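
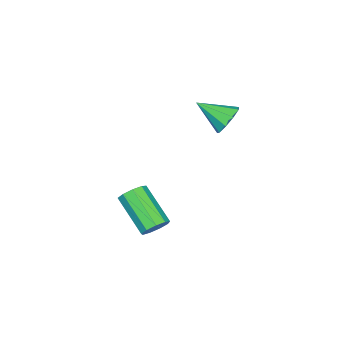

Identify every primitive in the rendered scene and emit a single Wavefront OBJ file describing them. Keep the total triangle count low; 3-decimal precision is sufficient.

v 2.99 0.294 -0.815
v 3.451 0.242 -0.603
v 2.911 -0.906 0.287
v 2.45 -0.854 0.075
v 3.261 0.472 -0.422
v 2.721 -0.676 0.469
v 2.945 0.618 -0.424
v 2.405 -0.53 0.466
v 2.65 0.613 -0.61
v 2.109 -0.535 0.281
v 2.514 0.459 -0.892
v 1.973 -0.689 -0.001
v 2.601 0.227 -1.138
v 2.06 -0.921 -0.247
v 2.87 0.027 -1.233
v 2.33 -1.121 -0.342
v 3.195 -0.049 -1.132
v 2.655 -1.197 -0.242
v 3.425 0.036 -0.884
v 2.885 -1.112 0.007
v 0.844 1.652 3.339
v 1.158 1.439 2.874
v 1.056 0.648 3.941
v 1.406 1.645 3.129
v 1.391 1.853 3.482
v 1.12 1.968 3.768
v 0.72 1.935 3.853
v 0.378 1.769 3.698
v 0.254 1.549 3.374
v 0.406 1.377 3.034
v 0.764 1.333 2.837
f 2 1 5
f 2 5 3
f 3 5 6
f 3 6 4
f 5 1 7
f 5 7 6
f 6 7 8
f 6 8 4
f 7 1 9
f 7 9 8
f 8 9 10
f 8 10 4
f 9 1 11
f 9 11 10
f 10 11 12
f 10 12 4
f 11 1 13
f 11 13 12
f 12 13 14
f 12 14 4
f 13 1 15
f 13 15 14
f 14 15 16
f 14 16 4
f 15 1 17
f 15 17 16
f 16 17 18
f 16 18 4
f 17 1 19
f 17 19 18
f 18 19 20
f 18 20 4
f 19 1 2
f 19 2 20
f 20 2 3
f 20 3 4
f 22 21 24
f 22 24 23
f 24 21 25
f 24 25 23
f 25 21 26
f 25 26 23
f 26 21 27
f 26 27 23
f 27 21 28
f 27 28 23
f 28 21 29
f 28 29 23
f 29 21 30
f 29 30 23
f 30 21 31
f 30 31 23
f 31 21 22
f 31 22 23



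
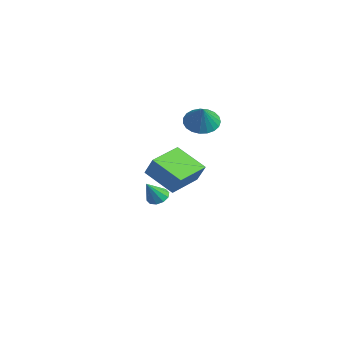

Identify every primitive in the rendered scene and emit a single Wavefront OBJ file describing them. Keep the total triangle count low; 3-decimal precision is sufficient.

v -0.344 3.469 2.967
v 0.496 3.898 2.441
v 0.624 3.151 4.253
v 0.328 4.255 2.656
v 0.044 4.476 2.925
v -0.307 4.523 3.201
v -0.664 4.388 3.436
v -0.966 4.094 3.591
v -1.161 3.692 3.638
v -1.214 3.251 3.569
v -1.117 2.848 3.396
v -0.886 2.553 3.149
v -0.561 2.416 2.87
v -0.199 2.461 2.609
v 0.138 2.68 2.409
v 0.392 3.036 2.306
v 0.519 3.467 2.317
v 4.178 -0.035 -0.375
v 2.657 -1.087 0.722
v 3.122 1.822 -0.057
v 1.602 0.77 1.04
v 4.898 0.17 0.82
v 3.378 -0.882 1.917
v 3.843 2.027 1.138
v 2.322 0.975 2.235
v -3.868 2.111 -4.238
v -3.265 2.543 -4.132
v -3.472 1.229 -2.902
v -3.62 2.733 -3.902
v -4.069 2.685 -3.8
v -4.442 2.418 -3.866
v -4.596 2.033 -4.074
v -4.472 1.678 -4.345
v -4.117 1.489 -4.575
v -3.668 1.537 -4.677
v -3.295 1.804 -4.611
v -3.141 2.188 -4.403
f 2 1 4
f 2 4 3
f 4 1 5
f 4 5 3
f 5 1 6
f 5 6 3
f 6 1 7
f 6 7 3
f 7 1 8
f 7 8 3
f 8 1 9
f 8 9 3
f 9 1 10
f 9 10 3
f 10 1 11
f 10 11 3
f 11 1 12
f 11 12 3
f 12 1 13
f 12 13 3
f 13 1 14
f 13 14 3
f 14 1 15
f 14 15 3
f 15 1 16
f 15 16 3
f 16 1 17
f 16 17 3
f 17 1 2
f 17 2 3
f 19 21 18
f 22 19 18
f 18 21 20
f 20 22 18
f 19 25 21
f 23 19 22
f 23 25 19
f 21 25 20
f 24 22 20
f 20 25 24
f 24 23 22
f 25 23 24
f 27 26 29
f 27 29 28
f 29 26 30
f 29 30 28
f 30 26 31
f 30 31 28
f 31 26 32
f 31 32 28
f 32 26 33
f 32 33 28
f 33 26 34
f 33 34 28
f 34 26 35
f 34 35 28
f 35 26 36
f 35 36 28
f 36 26 37
f 36 37 28
f 37 26 27
f 37 27 28



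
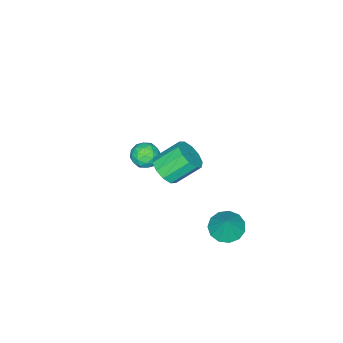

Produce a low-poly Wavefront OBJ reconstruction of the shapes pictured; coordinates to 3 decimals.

v -1.544 2.928 -2.229
v -0.675 2.555 -2.484
v -0.976 3.312 -0.851
v -0.666 3.086 -2.635
v -0.937 3.567 -2.658
v -1.4 3.845 -2.544
v -1.909 3.832 -2.33
v -2.302 3.533 -2.085
v -2.455 3.041 -1.885
v -2.319 2.514 -1.795
v -1.937 2.118 -1.842
v -1.43 1.979 -2.013
v -0.96 2.142 -2.252
v -3.405 -3.313 -2.608
v -2.708 -3.711 -2.265
v -4.252 -4.249 -1.975
v -3.555 -4.647 -1.632
v -3.781 -3.851 -1.357
v -3.257 -3.272 -1.748
v -3.703 -4.688 -2.492
v -3.179 -4.109 -2.883
v -2.892 -4.561 -2.194
v -2.94 -4.044 -1.493
v -4.02 -3.916 -2.747
v -4.068 -3.399 -2.046
v -2.982 -3.43 -2.492
v -3.978 -4.53 -1.748
v -4.11 -4.062 -1.586
v -3.701 -4.296 -1.385
v -3.305 -3.172 -2.188
v -2.895 -3.406 -1.987
v -3.526 -3.488 -1.453
v -4.065 -4.554 -2.253
v -3.655 -4.788 -2.052
v -3.259 -3.664 -2.855
v -2.85 -3.898 -2.654
v -3.434 -4.472 -2.787
v -2.681 -4.164 -2.249
v -3.179 -4.714 -1.877
v -3.266 -4.738 -2.382
v -2.958 -4.398 -2.612
v -2.709 -3.86 -1.837
v -3.207 -4.41 -1.465
v -3.34 -3.941 -1.303
v -3.032 -3.601 -1.533
v -2.817 -4.359 -1.794
v -3.753 -3.55 -2.775
v -4.251 -4.1 -2.403
v -3.928 -4.359 -2.707
v -3.62 -4.019 -2.937
v -3.781 -3.246 -2.363
v -4.279 -3.796 -1.991
v -4.002 -3.562 -1.628
v -3.694 -3.222 -1.858
v -4.143 -3.601 -2.446
v 0.162 0.248 2.421
v 0.659 1.014 2.244
v -0.304 1.897 3.363
v -0.802 1.132 3.539
v 0.218 1 1.876
v -0.745 1.883 2.994
v -0.245 0.699 1.716
v -1.208 1.582 2.834
v -0.552 0.225 1.825
v -1.515 1.108 2.943
v -0.587 -0.239 2.162
v -1.55 0.644 3.28
v -0.336 -0.517 2.597
v -1.299 0.366 3.716
v 0.105 -0.503 2.966
v -0.858 0.38 4.084
v 0.568 -0.202 3.126
v -0.395 0.681 4.244
v 0.875 0.272 3.017
v -0.088 1.155 4.135
v 0.91 0.736 2.68
v -0.053 1.619 3.798
f 2 1 4
f 2 4 3
f 4 1 5
f 4 5 3
f 5 1 6
f 5 6 3
f 6 1 7
f 6 7 3
f 7 1 8
f 7 8 3
f 8 1 9
f 8 9 3
f 9 1 10
f 9 10 3
f 10 1 11
f 10 11 3
f 11 1 12
f 11 12 3
f 12 1 13
f 12 13 3
f 13 1 2
f 13 2 3
f 14 51 30
f 51 25 54
f 30 54 19
f 51 54 30
f 14 30 26
f 30 19 31
f 26 31 15
f 30 31 26
f 14 26 35
f 26 15 36
f 35 36 21
f 26 36 35
f 14 35 47
f 35 21 50
f 47 50 24
f 35 50 47
f 14 47 51
f 47 24 55
f 51 55 25
f 47 55 51
f 15 31 42
f 31 19 45
f 42 45 23
f 31 45 42
f 19 54 32
f 54 25 53
f 32 53 18
f 54 53 32
f 25 55 52
f 55 24 48
f 52 48 16
f 55 48 52
f 24 50 49
f 50 21 37
f 49 37 20
f 50 37 49
f 21 36 41
f 36 15 38
f 41 38 22
f 36 38 41
f 17 43 29
f 43 23 44
f 29 44 18
f 43 44 29
f 17 29 27
f 29 18 28
f 27 28 16
f 29 28 27
f 17 27 34
f 27 16 33
f 34 33 20
f 27 33 34
f 17 34 39
f 34 20 40
f 39 40 22
f 34 40 39
f 17 39 43
f 39 22 46
f 43 46 23
f 39 46 43
f 18 44 32
f 44 23 45
f 32 45 19
f 44 45 32
f 16 28 52
f 28 18 53
f 52 53 25
f 28 53 52
f 20 33 49
f 33 16 48
f 49 48 24
f 33 48 49
f 22 40 41
f 40 20 37
f 41 37 21
f 40 37 41
f 23 46 42
f 46 22 38
f 42 38 15
f 46 38 42
f 57 56 60
f 57 60 58
f 58 60 61
f 58 61 59
f 60 56 62
f 60 62 61
f 61 62 63
f 61 63 59
f 62 56 64
f 62 64 63
f 63 64 65
f 63 65 59
f 64 56 66
f 64 66 65
f 65 66 67
f 65 67 59
f 66 56 68
f 66 68 67
f 67 68 69
f 67 69 59
f 68 56 70
f 68 70 69
f 69 70 71
f 69 71 59
f 70 56 72
f 70 72 71
f 71 72 73
f 71 73 59
f 72 56 74
f 72 74 73
f 73 74 75
f 73 75 59
f 74 56 76
f 74 76 75
f 75 76 77
f 75 77 59
f 76 56 57
f 76 57 77
f 77 57 58
f 77 58 59



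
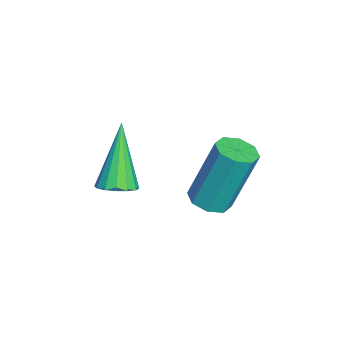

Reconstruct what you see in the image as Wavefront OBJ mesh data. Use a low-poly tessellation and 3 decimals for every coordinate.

v -0.961 -3.735 -0.843
v -0.465 -3.699 -0.564
v -1.959 -3.685 0.923
v -0.543 -3.42 -0.616
v -0.734 -3.225 -0.729
v -0.985 -3.166 -0.873
v -1.229 -3.26 -1.009
v -1.402 -3.482 -1.1
v -1.456 -3.771 -1.123
v -1.378 -4.05 -1.07
v -1.187 -4.245 -0.957
v -0.936 -4.304 -0.813
v -0.692 -4.21 -0.678
v -0.519 -3.988 -0.587
v -0.056 -1.333 -0.406
v 0.532 -1.358 -0.363
v 0.424 -0.693 1.509
v -0.164 -0.667 1.466
v 0.387 -0.958 -0.514
v 0.278 -0.293 1.359
v -0.018 -0.777 -0.601
v -0.126 -0.112 1.271
v -0.444 -0.922 -0.575
v -0.553 -0.257 1.298
v -0.644 -1.307 -0.449
v -0.752 -0.642 1.423
v -0.498 -1.707 -0.299
v -0.607 -1.042 1.574
v -0.094 -1.888 -0.211
v -0.202 -1.223 1.661
v 0.333 -1.743 -0.238
v 0.224 -1.078 1.635
f 2 1 4
f 2 4 3
f 4 1 5
f 4 5 3
f 5 1 6
f 5 6 3
f 6 1 7
f 6 7 3
f 7 1 8
f 7 8 3
f 8 1 9
f 8 9 3
f 9 1 10
f 9 10 3
f 10 1 11
f 10 11 3
f 11 1 12
f 11 12 3
f 12 1 13
f 12 13 3
f 13 1 14
f 13 14 3
f 14 1 2
f 14 2 3
f 16 15 19
f 16 19 17
f 17 19 20
f 17 20 18
f 19 15 21
f 19 21 20
f 20 21 22
f 20 22 18
f 21 15 23
f 21 23 22
f 22 23 24
f 22 24 18
f 23 15 25
f 23 25 24
f 24 25 26
f 24 26 18
f 25 15 27
f 25 27 26
f 26 27 28
f 26 28 18
f 27 15 29
f 27 29 28
f 28 29 30
f 28 30 18
f 29 15 31
f 29 31 30
f 30 31 32
f 30 32 18
f 31 15 16
f 31 16 32
f 32 16 17
f 32 17 18



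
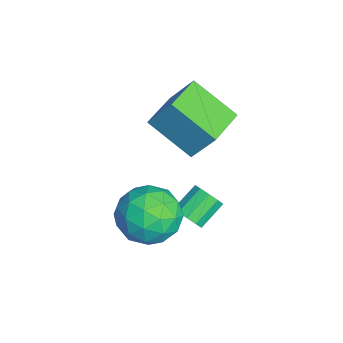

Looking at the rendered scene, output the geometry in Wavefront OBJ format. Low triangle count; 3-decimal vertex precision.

v 0.582 0.199 -2.456
v 1.267 -0.614 -1.879
v -0.507 -1.246 -3.201
v 0.178 -2.059 -2.624
v -0.551 -1.328 -1.995
v 0.122 -0.435 -1.535
v 0.638 -1.425 -3.545
v 1.311 -0.532 -3.085
v 1.302 -1.618 -2.553
v 0.566 -1.558 -1.595
v 0.194 -0.302 -3.485
v -0.542 -0.242 -2.527
v 1.02 -0.081 -2.102
v -0.26 -1.779 -2.978
v -0.689 -1.35 -2.608
v -0.286 -1.827 -2.269
v 0.347 0.025 -1.9
v 0.749 -0.453 -1.561
v -0.319 -0.873 -1.629
v 0.011 -1.407 -3.519
v 0.413 -1.885 -3.18
v 1.046 -0.033 -2.811
v 1.449 -0.51 -2.472
v 1.079 -0.987 -3.451
v 1.443 -1.149 -2.159
v 0.803 -1.998 -2.597
v 1.074 -1.625 -3.138
v 1.469 -1.1 -2.868
v 1.011 -1.113 -1.596
v 0.371 -1.963 -2.034
v -0.058 -1.533 -1.664
v 0.337 -1.008 -1.393
v 1.031 -1.703 -1.992
v 0.389 0.103 -3.046
v -0.251 -0.747 -3.484
v 0.423 -0.852 -3.687
v 0.818 -0.327 -3.416
v -0.043 0.138 -2.483
v -0.683 -0.711 -2.921
v -0.709 -0.76 -2.212
v -0.314 -0.235 -1.942
v -0.271 -0.157 -3.088
v -0.341 0.395 -3.594
v 0.095 0.824 -3.691
v -0.522 1.594 -3.063
v -0.959 1.165 -2.966
v -0.161 0.85 -3.975
v -0.779 1.62 -3.346
v -0.486 0.702 -4.113
v -1.104 1.472 -3.485
v -0.756 0.437 -4.053
v -1.374 1.207 -3.425
v -0.867 0.155 -3.818
v -1.485 0.925 -3.19
v -0.778 -0.034 -3.497
v -1.395 0.736 -2.869
v -0.521 -0.06 -3.214
v -1.139 0.71 -2.585
v -0.196 0.088 -3.075
v -0.814 0.858 -2.447
v 0.074 0.353 -3.135
v -0.544 1.123 -2.507
v 0.185 0.635 -3.37
v -0.433 1.405 -2.742
v -3.398 0.025 0.073
v -3.025 0.796 1.317
v -2.512 1.408 -1.05
v -2.14 2.18 0.193
v -1.96 -0.82 0.167
v -1.588 -0.048 1.41
v -1.075 0.564 -0.957
v -0.702 1.335 0.287
f 1 38 17
f 38 12 41
f 17 41 6
f 38 41 17
f 1 17 13
f 17 6 18
f 13 18 2
f 17 18 13
f 1 13 22
f 13 2 23
f 22 23 8
f 13 23 22
f 1 22 34
f 22 8 37
f 34 37 11
f 22 37 34
f 1 34 38
f 34 11 42
f 38 42 12
f 34 42 38
f 2 18 29
f 18 6 32
f 29 32 10
f 18 32 29
f 6 41 19
f 41 12 40
f 19 40 5
f 41 40 19
f 12 42 39
f 42 11 35
f 39 35 3
f 42 35 39
f 11 37 36
f 37 8 24
f 36 24 7
f 37 24 36
f 8 23 28
f 23 2 25
f 28 25 9
f 23 25 28
f 4 30 16
f 30 10 31
f 16 31 5
f 30 31 16
f 4 16 14
f 16 5 15
f 14 15 3
f 16 15 14
f 4 14 21
f 14 3 20
f 21 20 7
f 14 20 21
f 4 21 26
f 21 7 27
f 26 27 9
f 21 27 26
f 4 26 30
f 26 9 33
f 30 33 10
f 26 33 30
f 5 31 19
f 31 10 32
f 19 32 6
f 31 32 19
f 3 15 39
f 15 5 40
f 39 40 12
f 15 40 39
f 7 20 36
f 20 3 35
f 36 35 11
f 20 35 36
f 9 27 28
f 27 7 24
f 28 24 8
f 27 24 28
f 10 33 29
f 33 9 25
f 29 25 2
f 33 25 29
f 44 43 47
f 44 47 45
f 45 47 48
f 45 48 46
f 47 43 49
f 47 49 48
f 48 49 50
f 48 50 46
f 49 43 51
f 49 51 50
f 50 51 52
f 50 52 46
f 51 43 53
f 51 53 52
f 52 53 54
f 52 54 46
f 53 43 55
f 53 55 54
f 54 55 56
f 54 56 46
f 55 43 57
f 55 57 56
f 56 57 58
f 56 58 46
f 57 43 59
f 57 59 58
f 58 59 60
f 58 60 46
f 59 43 61
f 59 61 60
f 60 61 62
f 60 62 46
f 61 43 63
f 61 63 62
f 62 63 64
f 62 64 46
f 63 43 44
f 63 44 64
f 64 44 45
f 64 45 46
f 66 68 65
f 69 66 65
f 65 68 67
f 67 69 65
f 66 72 68
f 70 66 69
f 70 72 66
f 68 72 67
f 71 69 67
f 67 72 71
f 71 70 69
f 72 70 71



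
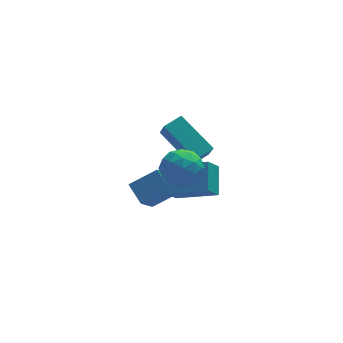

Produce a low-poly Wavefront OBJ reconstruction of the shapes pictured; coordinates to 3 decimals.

v -0.353 0.014 0.338
v -0.836 -0.392 0.993
v -0.13 0.979 1.101
v -0.614 0.573 1.756
v 1.014 -0.733 0.884
v 0.53 -1.139 1.539
v 1.236 0.232 1.647
v 0.753 -0.174 2.302
v -1.494 0.711 -0.34
v -1.786 1.518 0.133
v -0.941 1.415 -1.198
v -1.232 2.222 -0.725
v -0.448 0.698 0.325
v -0.739 1.505 0.798
v 0.106 1.402 -0.533
v -0.186 2.209 -0.06
v -0.288 -0.457 2.886
v 0.08 -0.897 3.501
v -0.92 -1.583 2.459
v -0.552 -2.023 3.074
v -1.139 -1.451 3.26
v -0.749 -0.754 3.524
v -0.091 -1.726 2.436
v 0.299 -1.029 2.7
v 0.202 -1.681 3.223
v -0.446 -1.511 3.732
v -0.394 -0.969 2.228
v -1.042 -0.799 2.737
v -0.049 -0.578 3.232
v -0.791 -1.902 2.728
v -1.137 -1.566 2.838
v -0.92 -1.824 3.199
v -0.536 -0.494 3.245
v -0.319 -0.753 3.606
v -1.036 -1.079 3.464
v -0.521 -1.727 2.354
v -0.304 -1.986 2.715
v 0.08 -0.656 2.761
v 0.297 -0.914 3.122
v 0.196 -1.401 2.496
v 0.239 -1.297 3.429
v -0.132 -1.96 3.178
v 0.139 -1.785 2.803
v 0.368 -1.375 2.958
v -0.141 -1.198 3.729
v -0.513 -1.86 3.477
v -0.858 -1.523 3.587
v -0.628 -1.114 3.742
v -0.07 -1.659 3.565
v -0.327 -0.62 2.483
v -0.699 -1.282 2.231
v -0.212 -1.366 2.218
v 0.018 -0.957 2.373
v -0.708 -0.52 2.782
v -1.079 -1.183 2.531
v -1.208 -1.105 3.002
v -0.979 -0.695 3.157
v -0.77 -0.821 2.395
v 0.759 1.748 0.957
v -0.166 3.035 1.968
v 0.724 2.343 0.167
v -0.201 3.631 1.178
v 1.481 2.089 1.182
v 0.556 3.377 2.193
v 1.446 2.685 0.392
v 0.521 3.972 1.403
f 2 4 1
f 5 2 1
f 1 4 3
f 3 5 1
f 2 8 4
f 6 2 5
f 6 8 2
f 4 8 3
f 7 5 3
f 3 8 7
f 7 6 5
f 8 6 7
f 10 12 9
f 13 10 9
f 9 12 11
f 11 13 9
f 10 16 12
f 14 10 13
f 14 16 10
f 12 16 11
f 15 13 11
f 11 16 15
f 15 14 13
f 16 14 15
f 17 54 33
f 54 28 57
f 33 57 22
f 54 57 33
f 17 33 29
f 33 22 34
f 29 34 18
f 33 34 29
f 17 29 38
f 29 18 39
f 38 39 24
f 29 39 38
f 17 38 50
f 38 24 53
f 50 53 27
f 38 53 50
f 17 50 54
f 50 27 58
f 54 58 28
f 50 58 54
f 18 34 45
f 34 22 48
f 45 48 26
f 34 48 45
f 22 57 35
f 57 28 56
f 35 56 21
f 57 56 35
f 28 58 55
f 58 27 51
f 55 51 19
f 58 51 55
f 27 53 52
f 53 24 40
f 52 40 23
f 53 40 52
f 24 39 44
f 39 18 41
f 44 41 25
f 39 41 44
f 20 46 32
f 46 26 47
f 32 47 21
f 46 47 32
f 20 32 30
f 32 21 31
f 30 31 19
f 32 31 30
f 20 30 37
f 30 19 36
f 37 36 23
f 30 36 37
f 20 37 42
f 37 23 43
f 42 43 25
f 37 43 42
f 20 42 46
f 42 25 49
f 46 49 26
f 42 49 46
f 21 47 35
f 47 26 48
f 35 48 22
f 47 48 35
f 19 31 55
f 31 21 56
f 55 56 28
f 31 56 55
f 23 36 52
f 36 19 51
f 52 51 27
f 36 51 52
f 25 43 44
f 43 23 40
f 44 40 24
f 43 40 44
f 26 49 45
f 49 25 41
f 45 41 18
f 49 41 45
f 60 62 59
f 63 60 59
f 59 62 61
f 61 63 59
f 60 66 62
f 64 60 63
f 64 66 60
f 62 66 61
f 65 63 61
f 61 66 65
f 65 64 63
f 66 64 65



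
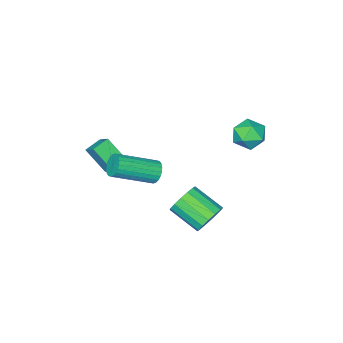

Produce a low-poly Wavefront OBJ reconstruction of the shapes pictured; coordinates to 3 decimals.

v -4.207 1.433 1.986
v -3.729 1.812 2.535
v -3.671 0.268 2.325
v -3.193 0.647 2.874
v -4.003 0.599 2.998
v -4.334 1.32 2.788
v -3.066 0.76 2.072
v -3.397 1.481 1.862
v -3.024 1.396 2.588
v -3.603 1.297 3.16
v -3.797 0.783 1.7
v -4.376 0.684 2.272
v 0.769 -3.22 1.844
v 0.89 -2.533 2.397
v 0.458 -2.337 0.816
v 0.58 -1.651 1.369
v 1.56 -3.189 1.631
v 1.682 -2.503 2.184
v 1.25 -2.307 0.603
v 1.371 -1.62 1.156
v 0.634 0.179 1.866
v 0.958 0.428 1.484
v 2.531 -0.349 2.312
v 2.206 -0.599 2.694
v 0.952 0.581 1.64
v 2.524 -0.197 2.468
v 0.896 0.672 1.831
v 2.469 -0.106 2.659
v 0.801 0.689 2.027
v 2.374 -0.089 2.855
v 0.68 0.627 2.198
v 2.253 -0.151 3.026
v 0.553 0.498 2.319
v 2.125 -0.28 3.147
v 0.437 0.32 2.371
v 2.01 -0.458 3.199
v 0.352 0.12 2.346
v 1.924 -0.658 3.174
v 0.309 -0.071 2.248
v 1.882 -0.848 3.076
v 0.316 -0.223 2.092
v 1.888 -1.001 2.92
v 0.371 -0.314 1.901
v 1.944 -1.092 2.729
v 0.466 -0.331 1.705
v 2.039 -1.109 2.533
v 0.587 -0.269 1.534
v 2.16 -1.047 2.362
v 0.715 -0.14 1.413
v 2.287 -0.918 2.241
v 0.83 0.038 1.361
v 2.403 -0.74 2.189
v 0.916 0.238 1.386
v 2.488 -0.54 2.214
v -0.592 2.138 -0.61
v -0.282 1.872 -1.263
v 0.061 0.556 -0.563
v -0.248 0.822 0.09
v 0.018 2.052 -1.072
v 0.362 0.735 -0.372
v 0.155 2.255 -0.757
v 0.498 0.938 -0.058
v 0.092 2.426 -0.403
v 0.435 1.11 0.296
v -0.154 2.521 -0.104
v 0.189 1.204 0.595
v -0.518 2.513 0.059
v -0.175 1.196 0.759
v -0.901 2.404 0.043
v -0.558 1.088 0.743
v -1.202 2.225 -0.148
v -0.858 0.908 0.552
v -1.338 2.022 -0.462
v -0.995 0.705 0.237
v -1.275 1.85 -0.816
v -0.932 0.534 -0.117
v -1.029 1.756 -1.115
v -0.686 0.439 -0.416
v -0.665 1.764 -1.279
v -0.322 0.447 -0.579
f 1 12 6
f 1 6 2
f 1 2 8
f 1 8 11
f 1 11 12
f 2 6 10
f 6 12 5
f 12 11 3
f 11 8 7
f 8 2 9
f 4 10 5
f 4 5 3
f 4 3 7
f 4 7 9
f 4 9 10
f 5 10 6
f 3 5 12
f 7 3 11
f 9 7 8
f 10 9 2
f 14 16 13
f 17 14 13
f 13 16 15
f 15 17 13
f 14 20 16
f 18 14 17
f 18 20 14
f 16 20 15
f 19 17 15
f 15 20 19
f 19 18 17
f 20 18 19
f 22 21 25
f 22 25 23
f 23 25 26
f 23 26 24
f 25 21 27
f 25 27 26
f 26 27 28
f 26 28 24
f 27 21 29
f 27 29 28
f 28 29 30
f 28 30 24
f 29 21 31
f 29 31 30
f 30 31 32
f 30 32 24
f 31 21 33
f 31 33 32
f 32 33 34
f 32 34 24
f 33 21 35
f 33 35 34
f 34 35 36
f 34 36 24
f 35 21 37
f 35 37 36
f 36 37 38
f 36 38 24
f 37 21 39
f 37 39 38
f 38 39 40
f 38 40 24
f 39 21 41
f 39 41 40
f 40 41 42
f 40 42 24
f 41 21 43
f 41 43 42
f 42 43 44
f 42 44 24
f 43 21 45
f 43 45 44
f 44 45 46
f 44 46 24
f 45 21 47
f 45 47 46
f 46 47 48
f 46 48 24
f 47 21 49
f 47 49 48
f 48 49 50
f 48 50 24
f 49 21 51
f 49 51 50
f 50 51 52
f 50 52 24
f 51 21 53
f 51 53 52
f 52 53 54
f 52 54 24
f 53 21 22
f 53 22 54
f 54 22 23
f 54 23 24
f 56 55 59
f 56 59 57
f 57 59 60
f 57 60 58
f 59 55 61
f 59 61 60
f 60 61 62
f 60 62 58
f 61 55 63
f 61 63 62
f 62 63 64
f 62 64 58
f 63 55 65
f 63 65 64
f 64 65 66
f 64 66 58
f 65 55 67
f 65 67 66
f 66 67 68
f 66 68 58
f 67 55 69
f 67 69 68
f 68 69 70
f 68 70 58
f 69 55 71
f 69 71 70
f 70 71 72
f 70 72 58
f 71 55 73
f 71 73 72
f 72 73 74
f 72 74 58
f 73 55 75
f 73 75 74
f 74 75 76
f 74 76 58
f 75 55 77
f 75 77 76
f 76 77 78
f 76 78 58
f 77 55 79
f 77 79 78
f 78 79 80
f 78 80 58
f 79 55 56
f 79 56 80
f 80 56 57
f 80 57 58



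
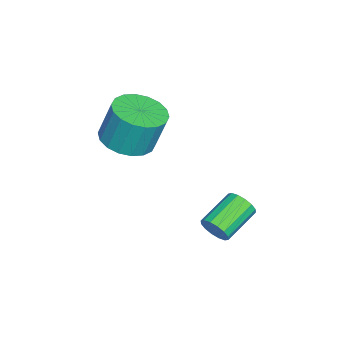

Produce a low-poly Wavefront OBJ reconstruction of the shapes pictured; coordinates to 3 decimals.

v 0.068 -1.078 -0.74
v 0.671 -1.785 -0.5
v 0.635 -1.33 0.939
v 0.032 -0.622 0.7
v 0.936 -1.463 -0.595
v 0.899 -1.008 0.844
v 1.028 -1.065 -0.719
v 0.991 -0.61 0.72
v 0.931 -0.669 -0.847
v 0.894 -0.214 0.592
v 0.662 -0.354 -0.953
v 0.625 0.101 0.486
v 0.276 -0.183 -1.018
v 0.239 0.273 0.422
v -0.151 -0.188 -1.027
v -0.188 0.267 0.413
v -0.535 -0.37 -0.979
v -0.571 0.085 0.46
v -0.799 -0.692 -0.884
v -0.836 -0.237 0.555
v -0.891 -1.09 -0.76
v -0.928 -0.635 0.679
v -0.794 -1.486 -0.632
v -0.831 -1.031 0.807
v -0.525 -1.801 -0.526
v -0.562 -1.346 0.913
v -0.139 -1.973 -0.462
v -0.176 -1.517 0.978
v 0.288 -1.967 -0.453
v 0.251 -1.512 0.987
v 1.699 2.239 -3.268
v 1.982 2.404 -2.814
v 0.804 3.005 -2.298
v 0.521 2.841 -2.752
v 2.011 2.622 -3.003
v 0.832 3.223 -2.487
v 1.955 2.737 -3.263
v 0.777 3.339 -2.747
v 1.832 2.719 -3.525
v 0.653 3.32 -3.008
v 1.672 2.572 -3.717
v 0.494 3.174 -3.201
v 1.52 2.337 -3.79
v 0.342 2.938 -3.273
v 1.416 2.075 -3.722
v 0.238 2.676 -3.206
v 1.388 1.857 -3.533
v 0.209 2.458 -3.017
v 1.443 1.741 -3.273
v 0.265 2.343 -2.757
v 1.567 1.76 -3.012
v 0.388 2.361 -2.495
v 1.726 1.906 -2.819
v 0.548 2.508 -2.303
v 1.878 2.142 -2.747
v 0.7 2.743 -2.23
f 2 1 5
f 2 5 3
f 3 5 6
f 3 6 4
f 5 1 7
f 5 7 6
f 6 7 8
f 6 8 4
f 7 1 9
f 7 9 8
f 8 9 10
f 8 10 4
f 9 1 11
f 9 11 10
f 10 11 12
f 10 12 4
f 11 1 13
f 11 13 12
f 12 13 14
f 12 14 4
f 13 1 15
f 13 15 14
f 14 15 16
f 14 16 4
f 15 1 17
f 15 17 16
f 16 17 18
f 16 18 4
f 17 1 19
f 17 19 18
f 18 19 20
f 18 20 4
f 19 1 21
f 19 21 20
f 20 21 22
f 20 22 4
f 21 1 23
f 21 23 22
f 22 23 24
f 22 24 4
f 23 1 25
f 23 25 24
f 24 25 26
f 24 26 4
f 25 1 27
f 25 27 26
f 26 27 28
f 26 28 4
f 27 1 29
f 27 29 28
f 28 29 30
f 28 30 4
f 29 1 2
f 29 2 30
f 30 2 3
f 30 3 4
f 32 31 35
f 32 35 33
f 33 35 36
f 33 36 34
f 35 31 37
f 35 37 36
f 36 37 38
f 36 38 34
f 37 31 39
f 37 39 38
f 38 39 40
f 38 40 34
f 39 31 41
f 39 41 40
f 40 41 42
f 40 42 34
f 41 31 43
f 41 43 42
f 42 43 44
f 42 44 34
f 43 31 45
f 43 45 44
f 44 45 46
f 44 46 34
f 45 31 47
f 45 47 46
f 46 47 48
f 46 48 34
f 47 31 49
f 47 49 48
f 48 49 50
f 48 50 34
f 49 31 51
f 49 51 50
f 50 51 52
f 50 52 34
f 51 31 53
f 51 53 52
f 52 53 54
f 52 54 34
f 53 31 55
f 53 55 54
f 54 55 56
f 54 56 34
f 55 31 32
f 55 32 56
f 56 32 33
f 56 33 34



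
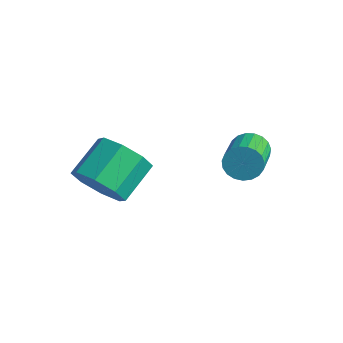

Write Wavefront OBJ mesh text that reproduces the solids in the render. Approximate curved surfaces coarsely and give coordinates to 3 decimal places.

v 0.915 -1.06 -2.221
v 1.276 -0.478 -3.03
v 0.965 0.883 -2.188
v 0.605 0.3 -1.379
v 0.48 -0.626 -3.084
v 0.169 0.735 -2.242
v -0.061 -1.028 -2.633
v -0.372 0.332 -1.791
v -0.03 -1.45 -1.94
v -0.34 -0.089 -1.098
v 0.555 -1.643 -1.412
v 0.244 -0.282 -0.57
v 1.351 -1.495 -1.358
v 1.04 -0.134 -0.516
v 1.892 -1.092 -1.809
v 1.581 0.268 -0.967
v 1.86 -0.671 -2.502
v 1.55 0.69 -1.66
v 3.352 3.271 -1.026
v 3.73 3.312 -1.589
v 4.806 2.071 -0.958
v 4.428 2.029 -0.394
v 3.853 3.504 -1.422
v 4.929 2.263 -0.79
v 3.889 3.655 -1.186
v 4.966 2.414 -0.554
v 3.833 3.74 -0.922
v 4.909 2.499 -0.291
v 3.693 3.744 -0.676
v 4.769 2.503 -0.045
v 3.494 3.666 -0.491
v 4.57 2.425 0.14
v 3.271 3.519 -0.398
v 4.347 2.278 0.233
v 3.061 3.33 -0.414
v 4.138 2.089 0.218
v 2.902 3.13 -0.535
v 3.979 1.889 0.096
v 2.821 2.955 -0.741
v 3.897 1.714 -0.11
v 2.831 2.834 -0.997
v 3.908 1.593 -0.365
v 2.932 2.789 -1.257
v 4.008 1.547 -0.626
v 3.105 2.827 -1.478
v 4.181 1.585 -0.846
v 3.321 2.941 -1.62
v 4.397 1.7 -0.989
v 3.542 3.113 -1.659
v 4.618 1.872 -1.028
f 2 1 5
f 2 5 3
f 3 5 6
f 3 6 4
f 5 1 7
f 5 7 6
f 6 7 8
f 6 8 4
f 7 1 9
f 7 9 8
f 8 9 10
f 8 10 4
f 9 1 11
f 9 11 10
f 10 11 12
f 10 12 4
f 11 1 13
f 11 13 12
f 12 13 14
f 12 14 4
f 13 1 15
f 13 15 14
f 14 15 16
f 14 16 4
f 15 1 17
f 15 17 16
f 16 17 18
f 16 18 4
f 17 1 2
f 17 2 18
f 18 2 3
f 18 3 4
f 20 19 23
f 20 23 21
f 21 23 24
f 21 24 22
f 23 19 25
f 23 25 24
f 24 25 26
f 24 26 22
f 25 19 27
f 25 27 26
f 26 27 28
f 26 28 22
f 27 19 29
f 27 29 28
f 28 29 30
f 28 30 22
f 29 19 31
f 29 31 30
f 30 31 32
f 30 32 22
f 31 19 33
f 31 33 32
f 32 33 34
f 32 34 22
f 33 19 35
f 33 35 34
f 34 35 36
f 34 36 22
f 35 19 37
f 35 37 36
f 36 37 38
f 36 38 22
f 37 19 39
f 37 39 38
f 38 39 40
f 38 40 22
f 39 19 41
f 39 41 40
f 40 41 42
f 40 42 22
f 41 19 43
f 41 43 42
f 42 43 44
f 42 44 22
f 43 19 45
f 43 45 44
f 44 45 46
f 44 46 22
f 45 19 47
f 45 47 46
f 46 47 48
f 46 48 22
f 47 19 49
f 47 49 48
f 48 49 50
f 48 50 22
f 49 19 20
f 49 20 50
f 50 20 21
f 50 21 22



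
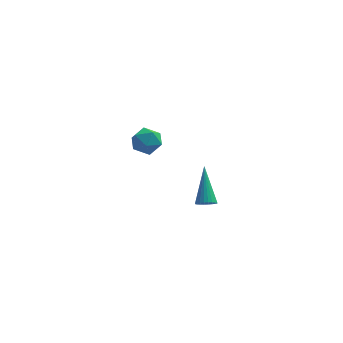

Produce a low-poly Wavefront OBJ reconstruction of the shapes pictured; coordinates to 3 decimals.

v -0.201 -2.506 2.106
v 0.321 -2.322 2.668
v 0.639 -3.318 1.592
v 1.161 -3.134 2.154
v 0.51 -3.54 2.338
v -0.009 -3.038 2.655
v 0.969 -2.602 1.605
v 0.45 -2.1 1.922
v 1.044 -2.381 2.358
v 0.76 -2.961 2.811
v 0.2 -2.679 1.449
v -0.084 -3.259 1.902
v 3.009 0.353 -4.438
v 3.448 0.589 -4.618
v 2.851 1.827 -2.882
v 3.302 0.687 -4.726
v 3.112 0.735 -4.79
v 2.905 0.725 -4.801
v 2.715 0.658 -4.757
v 2.569 0.544 -4.664
v 2.49 0.401 -4.537
v 2.49 0.251 -4.395
v 2.569 0.117 -4.259
v 2.715 0.018 -4.151
v 2.906 -0.03 -4.086
v 3.112 -0.019 -4.075
v 3.302 0.048 -4.12
v 3.448 0.161 -4.213
v 3.527 0.304 -4.34
v 3.527 0.454 -4.482
f 1 12 6
f 1 6 2
f 1 2 8
f 1 8 11
f 1 11 12
f 2 6 10
f 6 12 5
f 12 11 3
f 11 8 7
f 8 2 9
f 4 10 5
f 4 5 3
f 4 3 7
f 4 7 9
f 4 9 10
f 5 10 6
f 3 5 12
f 7 3 11
f 9 7 8
f 10 9 2
f 14 13 16
f 14 16 15
f 16 13 17
f 16 17 15
f 17 13 18
f 17 18 15
f 18 13 19
f 18 19 15
f 19 13 20
f 19 20 15
f 20 13 21
f 20 21 15
f 21 13 22
f 21 22 15
f 22 13 23
f 22 23 15
f 23 13 24
f 23 24 15
f 24 13 25
f 24 25 15
f 25 13 26
f 25 26 15
f 26 13 27
f 26 27 15
f 27 13 28
f 27 28 15
f 28 13 29
f 28 29 15
f 29 13 30
f 29 30 15
f 30 13 14
f 30 14 15



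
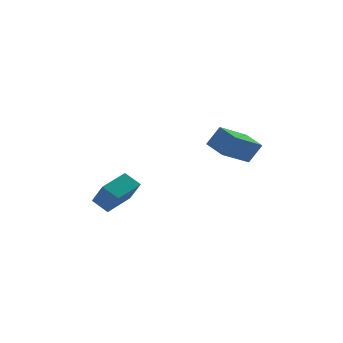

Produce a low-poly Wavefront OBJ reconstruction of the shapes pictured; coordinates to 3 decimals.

v 4.649 -4.037 2.73
v 2.896 -4.577 3.731
v 4.408 -2.692 3.035
v 2.655 -3.232 4.035
v 5.325 -4.168 3.845
v 3.572 -4.708 4.845
v 5.084 -2.823 4.149
v 3.331 -3.363 5.15
v -2.34 -3.709 1.279
v -2.884 -2.979 1.878
v -2.558 -2.836 0.017
v -3.102 -2.106 0.616
v -0.758 -2.814 1.624
v -1.302 -2.084 2.223
v -0.976 -1.941 0.362
v -1.52 -1.211 0.961
f 2 4 1
f 5 2 1
f 1 4 3
f 3 5 1
f 2 8 4
f 6 2 5
f 6 8 2
f 4 8 3
f 7 5 3
f 3 8 7
f 7 6 5
f 8 6 7
f 10 12 9
f 13 10 9
f 9 12 11
f 11 13 9
f 10 16 12
f 14 10 13
f 14 16 10
f 12 16 11
f 15 13 11
f 11 16 15
f 15 14 13
f 16 14 15



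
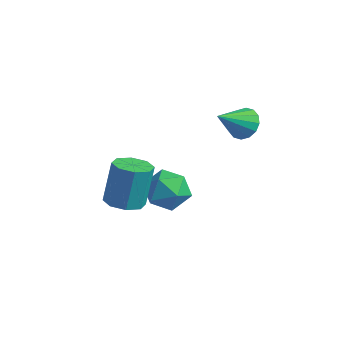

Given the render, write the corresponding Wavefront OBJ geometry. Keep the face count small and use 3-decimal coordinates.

v -1.96 0.455 -2.196
v -1.061 0.591 -2.214
v -1.1 1.122 -0.162
v -2 0.985 -0.144
v -1.421 1.167 -2.37
v -1.461 1.698 -0.318
v -2.097 1.325 -2.424
v -2.137 1.856 -0.372
v -2.693 0.973 -2.344
v -2.733 1.504 -0.292
v -2.86 0.318 -2.178
v -2.899 0.849 -0.126
v -2.499 -0.258 -2.022
v -2.539 0.273 0.03
v -1.823 -0.416 -1.968
v -1.863 0.115 0.084
v -1.227 -0.064 -2.048
v -1.267 0.467 0.004
v -2.486 4.133 -2.716
v -1.431 3.753 -3.04
v -3.069 2.347 -2.52
v -2.014 1.967 -2.844
v -2.151 2.506 -1.818
v -1.79 3.609 -1.939
v -2.71 2.491 -3.621
v -2.349 3.594 -3.742
v -1.569 2.738 -3.599
v -1.224 2.747 -2.484
v -3.276 3.353 -3.076
v -2.931 3.362 -1.961
v 0.778 4.605 2.211
v 1.533 4.777 2.512
v 0.702 3.195 3.209
v 1.259 4.978 2.775
v 0.857 5.08 2.887
v 0.434 5.054 2.818
v 0.103 4.908 2.586
v -0.047 4.681 2.254
v 0.024 4.434 1.91
v 0.298 4.232 1.647
v 0.7 4.131 1.534
v 1.123 4.157 1.603
v 1.454 4.303 1.835
v 1.604 4.53 2.168
f 2 1 5
f 2 5 3
f 3 5 6
f 3 6 4
f 5 1 7
f 5 7 6
f 6 7 8
f 6 8 4
f 7 1 9
f 7 9 8
f 8 9 10
f 8 10 4
f 9 1 11
f 9 11 10
f 10 11 12
f 10 12 4
f 11 1 13
f 11 13 12
f 12 13 14
f 12 14 4
f 13 1 15
f 13 15 14
f 14 15 16
f 14 16 4
f 15 1 17
f 15 17 16
f 16 17 18
f 16 18 4
f 17 1 2
f 17 2 18
f 18 2 3
f 18 3 4
f 19 30 24
f 19 24 20
f 19 20 26
f 19 26 29
f 19 29 30
f 20 24 28
f 24 30 23
f 30 29 21
f 29 26 25
f 26 20 27
f 22 28 23
f 22 23 21
f 22 21 25
f 22 25 27
f 22 27 28
f 23 28 24
f 21 23 30
f 25 21 29
f 27 25 26
f 28 27 20
f 32 31 34
f 32 34 33
f 34 31 35
f 34 35 33
f 35 31 36
f 35 36 33
f 36 31 37
f 36 37 33
f 37 31 38
f 37 38 33
f 38 31 39
f 38 39 33
f 39 31 40
f 39 40 33
f 40 31 41
f 40 41 33
f 41 31 42
f 41 42 33
f 42 31 43
f 42 43 33
f 43 31 44
f 43 44 33
f 44 31 32
f 44 32 33



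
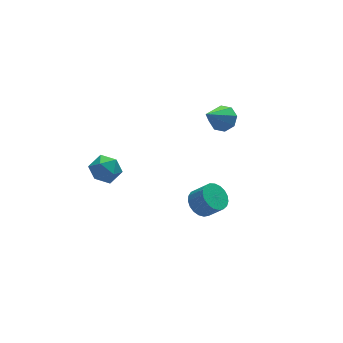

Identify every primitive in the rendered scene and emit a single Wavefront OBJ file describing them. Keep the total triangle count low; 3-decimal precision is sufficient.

v -3.063 2.451 1.307
v -2.573 1.844 0.81
v -3.267 1.416 2.37
v -2.777 0.809 1.873
v -2.357 1.537 2.26
v -2.231 2.177 1.603
v -3.609 1.083 1.577
v -3.483 1.723 0.92
v -2.91 0.999 0.977
v -2.136 1.279 1.399
v -3.704 1.981 1.781
v -2.93 2.261 2.203
v 1.088 -1.233 -0.101
v 1.772 -0.798 -0.279
v 2.336 -1.331 0.583
v 1.652 -1.767 0.761
v 1.614 -0.594 -0.05
v 2.178 -1.127 0.813
v 1.366 -0.5 0.171
v 1.93 -1.033 1.033
v 1.069 -0.533 0.344
v 1.633 -1.066 1.206
v 0.776 -0.687 0.441
v 1.34 -1.221 1.303
v 0.537 -0.936 0.443
v 1.101 -1.469 1.306
v 0.393 -1.236 0.352
v 0.956 -1.769 1.214
v 0.369 -1.536 0.182
v 0.933 -2.069 1.044
v 0.469 -1.783 -0.036
v 1.033 -2.316 0.826
v 0.677 -1.935 -0.266
v 1.241 -2.468 0.596
v 0.956 -1.966 -0.468
v 1.519 -2.499 0.395
v 1.257 -1.87 -0.606
v 1.821 -2.404 0.257
v 1.529 -1.664 -0.656
v 2.093 -2.198 0.206
v 1.725 -1.384 -0.611
v 2.289 -1.917 0.251
v 1.811 -1.078 -0.478
v 2.375 -1.611 0.385
v 4.141 3.14 1.908
v 4.697 3.309 2.487
v 2.859 2.42 3.352
v 4.307 3.789 2.38
v 3.82 3.889 1.997
v 3.521 3.55 1.562
v 3.585 2.97 1.33
v 3.975 2.49 1.437
v 4.462 2.39 1.82
v 4.761 2.73 2.255
f 1 12 6
f 1 6 2
f 1 2 8
f 1 8 11
f 1 11 12
f 2 6 10
f 6 12 5
f 12 11 3
f 11 8 7
f 8 2 9
f 4 10 5
f 4 5 3
f 4 3 7
f 4 7 9
f 4 9 10
f 5 10 6
f 3 5 12
f 7 3 11
f 9 7 8
f 10 9 2
f 14 13 17
f 14 17 15
f 15 17 18
f 15 18 16
f 17 13 19
f 17 19 18
f 18 19 20
f 18 20 16
f 19 13 21
f 19 21 20
f 20 21 22
f 20 22 16
f 21 13 23
f 21 23 22
f 22 23 24
f 22 24 16
f 23 13 25
f 23 25 24
f 24 25 26
f 24 26 16
f 25 13 27
f 25 27 26
f 26 27 28
f 26 28 16
f 27 13 29
f 27 29 28
f 28 29 30
f 28 30 16
f 29 13 31
f 29 31 30
f 30 31 32
f 30 32 16
f 31 13 33
f 31 33 32
f 32 33 34
f 32 34 16
f 33 13 35
f 33 35 34
f 34 35 36
f 34 36 16
f 35 13 37
f 35 37 36
f 36 37 38
f 36 38 16
f 37 13 39
f 37 39 38
f 38 39 40
f 38 40 16
f 39 13 41
f 39 41 40
f 40 41 42
f 40 42 16
f 41 13 43
f 41 43 42
f 42 43 44
f 42 44 16
f 43 13 14
f 43 14 44
f 44 14 15
f 44 15 16
f 46 45 48
f 46 48 47
f 48 45 49
f 48 49 47
f 49 45 50
f 49 50 47
f 50 45 51
f 50 51 47
f 51 45 52
f 51 52 47
f 52 45 53
f 52 53 47
f 53 45 54
f 53 54 47
f 54 45 46
f 54 46 47



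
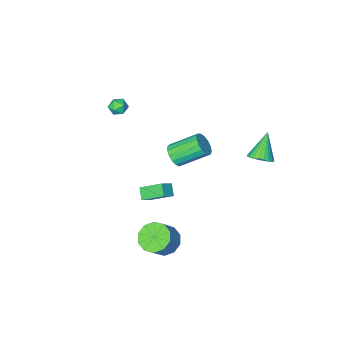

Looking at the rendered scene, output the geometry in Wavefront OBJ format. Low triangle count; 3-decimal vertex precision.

v 2.024 -3.42 3.721
v 2.619 -3.51 3.471
v 1.661 -4.23 3.149
v 2.256 -4.32 2.899
v 2.144 -4.45 3.528
v 2.368 -3.95 3.881
v 1.912 -3.79 2.739
v 2.136 -3.29 3.092
v 2.55 -3.739 2.864
v 2.693 -4.147 3.351
v 1.587 -3.593 3.269
v 1.73 -4.001 3.756
v 3.373 3.451 -2.655
v 3.806 4.169 -3.237
v 4.7 4.546 -2.107
v 4.267 3.829 -1.525
v 3.316 4.43 -2.937
v 4.211 4.807 -1.807
v 2.849 4.317 -2.53
v 3.743 4.695 -1.399
v 2.581 3.874 -2.17
v 3.475 4.251 -1.04
v 2.616 3.269 -1.996
v 3.51 3.647 -0.865
v 2.94 2.734 -2.073
v 3.834 3.111 -0.943
v 3.429 2.473 -2.373
v 4.324 2.85 -1.243
v 3.897 2.585 -2.781
v 4.791 2.963 -1.65
v 4.165 3.029 -3.14
v 5.059 3.406 -2.01
v 4.13 3.633 -3.315
v 5.024 4.011 -2.184
v -2.496 4.223 2.712
v -1.825 3.854 2.946
v -3.364 3.577 4.188
v -1.794 4.131 3.085
v -1.869 4.423 3.168
v -2.04 4.683 3.182
v -2.28 4.874 3.124
v -2.553 4.966 3.003
v -2.818 4.944 2.838
v -3.033 4.813 2.654
v -3.166 4.592 2.479
v -3.197 4.314 2.339
v -3.122 4.023 2.256
v -2.951 3.762 2.243
v -2.711 3.571 2.301
v -2.438 3.48 2.421
v -2.174 3.501 2.586
v -1.959 3.633 2.77
v 1.018 0.546 -2.164
v 0.785 -0.078 -1.605
v 1.794 0.734 -1.631
v 1.561 0.11 -1.071
v 1.879 -0.55 -3.029
v 1.646 -1.174 -2.469
v 2.655 -0.362 -2.495
v 2.422 -0.986 -1.936
v -1.795 -4.011 -3.411
v -1.287 -4.046 -2.73
v -2.778 -3.085 -1.568
v -3.285 -3.049 -2.249
v -1.193 -3.691 -2.903
v -2.683 -2.729 -1.742
v -1.236 -3.408 -3.193
v -2.727 -2.447 -2.031
v -1.408 -3.264 -3.532
v -2.898 -2.302 -2.371
v -1.668 -3.29 -3.844
v -3.158 -2.329 -2.683
v -1.957 -3.482 -4.056
v -3.447 -2.521 -2.895
v -2.209 -3.795 -4.121
v -3.7 -2.834 -2.959
v -2.366 -4.157 -4.023
v -3.857 -3.196 -2.861
v -2.392 -4.486 -3.784
v -3.883 -3.524 -2.623
v -2.282 -4.706 -3.46
v -3.772 -3.744 -2.299
v -2.059 -4.766 -3.125
v -3.55 -3.805 -1.964
v -1.777 -4.654 -2.855
v -3.267 -3.692 -1.694
v -1.498 -4.394 -2.712
v -2.988 -3.433 -1.551
f 1 12 6
f 1 6 2
f 1 2 8
f 1 8 11
f 1 11 12
f 2 6 10
f 6 12 5
f 12 11 3
f 11 8 7
f 8 2 9
f 4 10 5
f 4 5 3
f 4 3 7
f 4 7 9
f 4 9 10
f 5 10 6
f 3 5 12
f 7 3 11
f 9 7 8
f 10 9 2
f 14 13 17
f 14 17 15
f 15 17 18
f 15 18 16
f 17 13 19
f 17 19 18
f 18 19 20
f 18 20 16
f 19 13 21
f 19 21 20
f 20 21 22
f 20 22 16
f 21 13 23
f 21 23 22
f 22 23 24
f 22 24 16
f 23 13 25
f 23 25 24
f 24 25 26
f 24 26 16
f 25 13 27
f 25 27 26
f 26 27 28
f 26 28 16
f 27 13 29
f 27 29 28
f 28 29 30
f 28 30 16
f 29 13 31
f 29 31 30
f 30 31 32
f 30 32 16
f 31 13 33
f 31 33 32
f 32 33 34
f 32 34 16
f 33 13 14
f 33 14 34
f 34 14 15
f 34 15 16
f 36 35 38
f 36 38 37
f 38 35 39
f 38 39 37
f 39 35 40
f 39 40 37
f 40 35 41
f 40 41 37
f 41 35 42
f 41 42 37
f 42 35 43
f 42 43 37
f 43 35 44
f 43 44 37
f 44 35 45
f 44 45 37
f 45 35 46
f 45 46 37
f 46 35 47
f 46 47 37
f 47 35 48
f 47 48 37
f 48 35 49
f 48 49 37
f 49 35 50
f 49 50 37
f 50 35 51
f 50 51 37
f 51 35 52
f 51 52 37
f 52 35 36
f 52 36 37
f 54 56 53
f 57 54 53
f 53 56 55
f 55 57 53
f 54 60 56
f 58 54 57
f 58 60 54
f 56 60 55
f 59 57 55
f 55 60 59
f 59 58 57
f 60 58 59
f 62 61 65
f 62 65 63
f 63 65 66
f 63 66 64
f 65 61 67
f 65 67 66
f 66 67 68
f 66 68 64
f 67 61 69
f 67 69 68
f 68 69 70
f 68 70 64
f 69 61 71
f 69 71 70
f 70 71 72
f 70 72 64
f 71 61 73
f 71 73 72
f 72 73 74
f 72 74 64
f 73 61 75
f 73 75 74
f 74 75 76
f 74 76 64
f 75 61 77
f 75 77 76
f 76 77 78
f 76 78 64
f 77 61 79
f 77 79 78
f 78 79 80
f 78 80 64
f 79 61 81
f 79 81 80
f 80 81 82
f 80 82 64
f 81 61 83
f 81 83 82
f 82 83 84
f 82 84 64
f 83 61 85
f 83 85 84
f 84 85 86
f 84 86 64
f 85 61 87
f 85 87 86
f 86 87 88
f 86 88 64
f 87 61 62
f 87 62 88
f 88 62 63
f 88 63 64



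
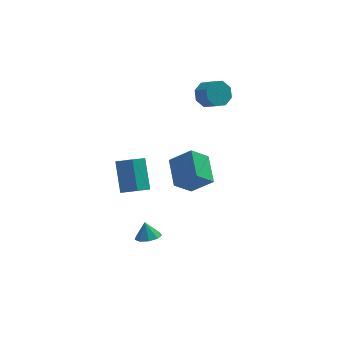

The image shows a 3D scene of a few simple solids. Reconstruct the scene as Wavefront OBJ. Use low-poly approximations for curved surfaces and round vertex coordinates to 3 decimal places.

v -2.635 -5.332 2.906
v -2.734 -3.875 4.51
v -3.56 -4.772 2.34
v -3.658 -3.314 3.945
v -1.822 -4.606 2.295
v -1.92 -3.148 3.9
v -2.746 -4.045 1.73
v -2.845 -2.588 3.334
v 2.857 4.05 3.456
v 3.194 3.599 2.653
v 3.78 2.739 3.382
v 3.443 3.19 4.184
v 3.663 4.129 2.903
v 4.248 3.27 3.632
v 3.659 4.613 3.476
v 4.244 3.753 4.205
v 3.186 4.767 4.037
v 3.771 3.907 4.766
v 2.52 4.501 4.258
v 3.106 3.641 4.987
v 2.052 3.97 4.008
v 2.637 3.111 4.737
v 2.056 3.487 3.435
v 2.641 2.627 4.164
v 2.529 3.333 2.874
v 3.114 2.473 3.603
v -1.735 -2.746 -3.901
v -1.249 -3.357 -3.589
v -1.885 -2.334 -2.859
v -0.928 -2.899 -3.724
v -0.984 -2.37 -3.941
v -1.392 -2.017 -4.139
v -1.96 -2.005 -4.226
v -2.422 -2.339 -4.161
v -2.563 -2.864 -3.974
v -2.317 -3.333 -3.752
v -1.798 -3.528 -3.601
v 1.459 1.218 -3.443
v 0.31 0.745 -2.312
v 1.423 3.196 -2.652
v 0.274 2.723 -1.521
v 2.786 0.777 -2.279
v 1.637 0.304 -1.148
v 2.75 2.755 -1.488
v 1.601 2.282 -0.357
f 2 4 1
f 5 2 1
f 1 4 3
f 3 5 1
f 2 8 4
f 6 2 5
f 6 8 2
f 4 8 3
f 7 5 3
f 3 8 7
f 7 6 5
f 8 6 7
f 10 9 13
f 10 13 11
f 11 13 14
f 11 14 12
f 13 9 15
f 13 15 14
f 14 15 16
f 14 16 12
f 15 9 17
f 15 17 16
f 16 17 18
f 16 18 12
f 17 9 19
f 17 19 18
f 18 19 20
f 18 20 12
f 19 9 21
f 19 21 20
f 20 21 22
f 20 22 12
f 21 9 23
f 21 23 22
f 22 23 24
f 22 24 12
f 23 9 25
f 23 25 24
f 24 25 26
f 24 26 12
f 25 9 10
f 25 10 26
f 26 10 11
f 26 11 12
f 28 27 30
f 28 30 29
f 30 27 31
f 30 31 29
f 31 27 32
f 31 32 29
f 32 27 33
f 32 33 29
f 33 27 34
f 33 34 29
f 34 27 35
f 34 35 29
f 35 27 36
f 35 36 29
f 36 27 37
f 36 37 29
f 37 27 28
f 37 28 29
f 39 41 38
f 42 39 38
f 38 41 40
f 40 42 38
f 39 45 41
f 43 39 42
f 43 45 39
f 41 45 40
f 44 42 40
f 40 45 44
f 44 43 42
f 45 43 44



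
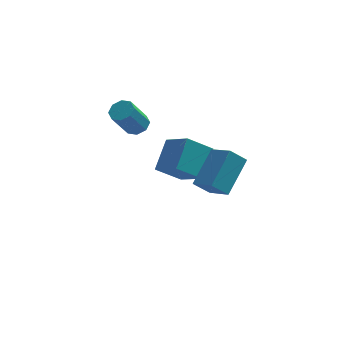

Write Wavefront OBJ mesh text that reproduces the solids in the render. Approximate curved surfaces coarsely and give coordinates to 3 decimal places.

v -1.396 2.285 -3.288
v -0.478 1.144 -2.386
v -0.812 3.605 -2.213
v 0.106 2.465 -1.311
v -0.186 2.515 -4.229
v 0.732 1.375 -3.327
v 0.398 3.836 -3.154
v 1.316 2.695 -2.252
v -2.164 3.117 -0.737
v -1.724 3.44 -0.384
v -2.456 2.865 1.051
v -2.896 2.543 0.697
v -2.129 3.713 -0.48
v -2.86 3.139 0.954
v -2.554 3.638 -0.728
v -3.285 3.063 0.707
v -2.751 3.257 -0.98
v -3.482 2.682 0.454
v -2.604 2.795 -1.091
v -3.336 2.22 0.344
v -2.2 2.521 -0.994
v -2.931 1.947 0.44
v -1.775 2.597 -0.747
v -2.506 2.022 0.688
v -1.578 2.978 -0.494
v -2.309 2.403 0.94
v 1.503 -3.524 -0.585
v 0.761 -3.642 0.133
v 0.776 -2.568 -1.179
v 0.034 -2.686 -0.46
v 2.406 -2.114 0.58
v 1.664 -2.232 1.299
v 1.679 -1.158 -0.013
v 0.937 -1.276 0.705
f 2 4 1
f 5 2 1
f 1 4 3
f 3 5 1
f 2 8 4
f 6 2 5
f 6 8 2
f 4 8 3
f 7 5 3
f 3 8 7
f 7 6 5
f 8 6 7
f 10 9 13
f 10 13 11
f 11 13 14
f 11 14 12
f 13 9 15
f 13 15 14
f 14 15 16
f 14 16 12
f 15 9 17
f 15 17 16
f 16 17 18
f 16 18 12
f 17 9 19
f 17 19 18
f 18 19 20
f 18 20 12
f 19 9 21
f 19 21 20
f 20 21 22
f 20 22 12
f 21 9 23
f 21 23 22
f 22 23 24
f 22 24 12
f 23 9 25
f 23 25 24
f 24 25 26
f 24 26 12
f 25 9 10
f 25 10 26
f 26 10 11
f 26 11 12
f 28 30 27
f 31 28 27
f 27 30 29
f 29 31 27
f 28 34 30
f 32 28 31
f 32 34 28
f 30 34 29
f 33 31 29
f 29 34 33
f 33 32 31
f 34 32 33



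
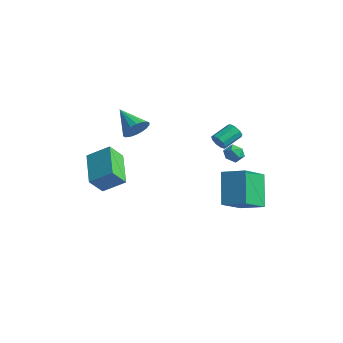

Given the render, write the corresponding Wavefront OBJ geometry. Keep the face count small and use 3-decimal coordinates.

v -1.86 -1.855 2.283
v -1.513 -2.154 2.951
v -3.32 -1.685 3.117
v -1.454 -1.799 2.981
v -1.476 -1.456 2.873
v -1.574 -1.192 2.648
v -1.728 -1.059 2.351
v -1.909 -1.084 2.04
v -2.08 -1.262 1.777
v -2.207 -1.557 1.614
v -2.266 -1.911 1.584
v -2.245 -2.254 1.692
v -2.147 -2.519 1.917
v -1.992 -2.651 2.214
v -1.812 -2.627 2.525
v -1.641 -2.449 2.788
v -3.854 -3.592 0.147
v -2.884 -2.822 0.94
v -3.682 -2.816 -0.818
v -2.712 -2.045 -0.025
v -2.228 -4.875 -0.595
v -1.258 -4.104 0.198
v -2.056 -4.098 -1.56
v -1.086 -3.328 -0.767
v 0.452 1.889 0.74
v 0.648 1.684 1.2
v 0.743 2.845 1.679
v 0.548 3.051 1.22
v 0.925 1.757 0.967
v 1.02 2.919 1.446
v 0.981 1.893 0.628
v 1.076 3.054 1.107
v 0.789 2.026 0.341
v 0.884 3.188 0.82
v 0.441 2.096 0.242
v 0.536 3.257 0.721
v 0.097 2.069 0.375
v 0.192 3.23 0.855
v -0.08 1.958 0.68
v 0.015 3.119 1.159
v -0.008 1.815 1.013
v 0.087 2.976 1.492
v 0.279 1.706 1.218
v 0.375 2.868 1.697
v -0.02 3.159 -0.544
v 0.462 3.559 -0.406
v 0.658 2.381 -0.654
v 1.14 2.781 -0.516
v 0.72 2.616 -0.06
v 0.301 3.096 0.008
v 0.819 2.844 -1.068
v 0.4 3.324 -1
v 0.98 3.365 -0.73
v 0.919 3.224 -0.107
v 0.201 2.716 -0.953
v 0.14 2.575 -0.33
v 1.948 0.637 -2.868
v 0.951 1.605 -1.214
v 1.638 2.422 -4.099
v 0.642 3.39 -2.445
v 3.218 1.17 -2.415
v 2.222 2.138 -0.761
v 2.909 2.955 -3.646
v 1.912 3.923 -1.992
f 2 1 4
f 2 4 3
f 4 1 5
f 4 5 3
f 5 1 6
f 5 6 3
f 6 1 7
f 6 7 3
f 7 1 8
f 7 8 3
f 8 1 9
f 8 9 3
f 9 1 10
f 9 10 3
f 10 1 11
f 10 11 3
f 11 1 12
f 11 12 3
f 12 1 13
f 12 13 3
f 13 1 14
f 13 14 3
f 14 1 15
f 14 15 3
f 15 1 16
f 15 16 3
f 16 1 2
f 16 2 3
f 18 20 17
f 21 18 17
f 17 20 19
f 19 21 17
f 18 24 20
f 22 18 21
f 22 24 18
f 20 24 19
f 23 21 19
f 19 24 23
f 23 22 21
f 24 22 23
f 26 25 29
f 26 29 27
f 27 29 30
f 27 30 28
f 29 25 31
f 29 31 30
f 30 31 32
f 30 32 28
f 31 25 33
f 31 33 32
f 32 33 34
f 32 34 28
f 33 25 35
f 33 35 34
f 34 35 36
f 34 36 28
f 35 25 37
f 35 37 36
f 36 37 38
f 36 38 28
f 37 25 39
f 37 39 38
f 38 39 40
f 38 40 28
f 39 25 41
f 39 41 40
f 40 41 42
f 40 42 28
f 41 25 43
f 41 43 42
f 42 43 44
f 42 44 28
f 43 25 26
f 43 26 44
f 44 26 27
f 44 27 28
f 45 56 50
f 45 50 46
f 45 46 52
f 45 52 55
f 45 55 56
f 46 50 54
f 50 56 49
f 56 55 47
f 55 52 51
f 52 46 53
f 48 54 49
f 48 49 47
f 48 47 51
f 48 51 53
f 48 53 54
f 49 54 50
f 47 49 56
f 51 47 55
f 53 51 52
f 54 53 46
f 58 60 57
f 61 58 57
f 57 60 59
f 59 61 57
f 58 64 60
f 62 58 61
f 62 64 58
f 60 64 59
f 63 61 59
f 59 64 63
f 63 62 61
f 64 62 63



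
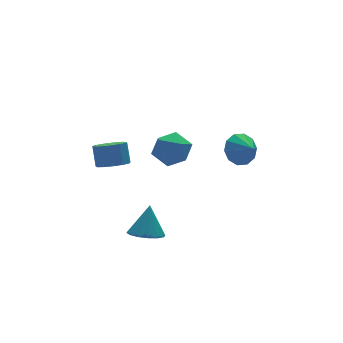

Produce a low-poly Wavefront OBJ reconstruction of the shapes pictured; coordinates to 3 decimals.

v 3.657 -1.439 -0.806
v 4.201 -0.887 -0.083
v 3.823 -2.481 -0.134
v 3.569 -0.877 0.089
v 2.97 -1.082 -0.081
v 2.634 -1.424 -0.528
v 2.688 -1.771 -1.08
v 3.113 -1.992 -1.528
v 3.745 -2.002 -1.7
v 4.343 -1.796 -1.53
v 4.68 -1.455 -1.083
v 4.625 -1.107 -0.531
v -0.103 0.325 -0.932
v 0.837 0.338 -0.205
v -0.837 -1.158 0.045
v 0.103 -1.145 0.772
v -0.686 -0.257 0.805
v -0.232 0.66 0.201
v 0.232 -1.48 -0.361
v 0.686 -0.563 -0.965
v 1.044 -0.777 0.148
v 0.477 -0.021 0.868
v -0.477 -0.799 -1.028
v -1.044 -0.043 -0.308
v -2.282 1.951 -2.036
v -1.391 2.151 -2.3
v -1.207 2.849 -1.147
v -2.098 2.649 -0.884
v -1.698 2.546 -2.49
v -1.514 3.245 -1.338
v -2.189 2.753 -2.537
v -2.005 3.451 -1.385
v -2.71 2.704 -2.425
v -2.527 3.403 -1.272
v -3.096 2.417 -2.189
v -2.912 3.115 -1.037
v -3.222 1.981 -1.905
v -3.038 2.68 -0.752
v -3.051 1.536 -1.662
v -2.867 2.235 -0.51
v -2.635 1.223 -1.538
v -2.451 1.921 -0.386
v -2.107 1.14 -1.573
v -1.923 1.839 -0.42
v -1.635 1.315 -1.754
v -1.451 2.014 -0.602
v -1.368 1.692 -2.025
v -1.184 2.39 -0.873
v -3.314 -3.489 -3.525
v -2.58 -2.962 -3.977
v -2.726 -2.891 -1.875
v -2.986 -2.633 -3.951
v -3.48 -2.534 -3.811
v -3.929 -2.691 -3.594
v -4.214 -3.061 -3.359
v -4.257 -3.546 -3.168
v -4.047 -4.016 -3.073
v -3.641 -4.344 -3.099
v -3.147 -4.443 -3.239
v -2.698 -4.286 -3.455
v -2.414 -3.916 -3.691
v -2.371 -3.431 -3.881
f 2 1 4
f 2 4 3
f 4 1 5
f 4 5 3
f 5 1 6
f 5 6 3
f 6 1 7
f 6 7 3
f 7 1 8
f 7 8 3
f 8 1 9
f 8 9 3
f 9 1 10
f 9 10 3
f 10 1 11
f 10 11 3
f 11 1 12
f 11 12 3
f 12 1 2
f 12 2 3
f 13 24 18
f 13 18 14
f 13 14 20
f 13 20 23
f 13 23 24
f 14 18 22
f 18 24 17
f 24 23 15
f 23 20 19
f 20 14 21
f 16 22 17
f 16 17 15
f 16 15 19
f 16 19 21
f 16 21 22
f 17 22 18
f 15 17 24
f 19 15 23
f 21 19 20
f 22 21 14
f 26 25 29
f 26 29 27
f 27 29 30
f 27 30 28
f 29 25 31
f 29 31 30
f 30 31 32
f 30 32 28
f 31 25 33
f 31 33 32
f 32 33 34
f 32 34 28
f 33 25 35
f 33 35 34
f 34 35 36
f 34 36 28
f 35 25 37
f 35 37 36
f 36 37 38
f 36 38 28
f 37 25 39
f 37 39 38
f 38 39 40
f 38 40 28
f 39 25 41
f 39 41 40
f 40 41 42
f 40 42 28
f 41 25 43
f 41 43 42
f 42 43 44
f 42 44 28
f 43 25 45
f 43 45 44
f 44 45 46
f 44 46 28
f 45 25 47
f 45 47 46
f 46 47 48
f 46 48 28
f 47 25 26
f 47 26 48
f 48 26 27
f 48 27 28
f 50 49 52
f 50 52 51
f 52 49 53
f 52 53 51
f 53 49 54
f 53 54 51
f 54 49 55
f 54 55 51
f 55 49 56
f 55 56 51
f 56 49 57
f 56 57 51
f 57 49 58
f 57 58 51
f 58 49 59
f 58 59 51
f 59 49 60
f 59 60 51
f 60 49 61
f 60 61 51
f 61 49 62
f 61 62 51
f 62 49 50
f 62 50 51



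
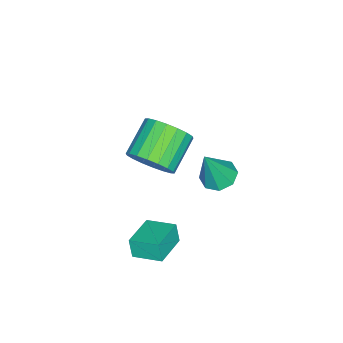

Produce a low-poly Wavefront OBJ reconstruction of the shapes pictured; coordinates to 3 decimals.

v 1.232 -0.851 2.412
v 1.753 -0.704 3.265
v 0.288 -0.603 4.141
v -0.232 -0.749 3.288
v 1.691 -0.286 3.113
v 0.226 -0.185 3.989
v 1.538 0.02 2.822
v 0.073 0.122 3.698
v 1.324 0.154 2.449
v -0.14 0.256 3.326
v 1.093 0.089 2.07
v -0.372 0.191 2.946
v 0.889 -0.162 1.758
v -0.576 -0.061 2.634
v 0.753 -0.55 1.575
v -0.712 -0.448 2.452
v 0.712 -0.997 1.559
v -0.753 -0.896 2.435
v 0.774 -1.415 1.711
v -0.691 -1.314 2.587
v 0.927 -1.722 2.002
v -0.538 -1.62 2.878
v 1.14 -1.856 2.374
v -0.324 -1.754 3.251
v 1.372 -1.791 2.754
v -0.093 -1.689 3.63
v 1.576 -1.539 3.066
v 0.111 -1.438 3.942
v 1.712 -1.152 3.248
v 0.247 -1.05 4.125
v 1.613 -0.705 -1.973
v 1.481 -0.908 -1.127
v 1.587 0.53 -1.681
v 1.454 0.328 -0.835
v 3.106 -0.728 -1.745
v 2.973 -0.93 -0.899
v 3.079 0.508 -1.453
v 2.947 0.305 -0.607
v -2.61 0.299 -1.719
v -1.913 0.037 -2.038
v -1.89 -0.019 0.119
v -1.911 0.648 -1.933
v -2.319 1.054 -1.703
v -2.897 1.018 -1.483
v -3.308 0.56 -1.401
v -3.309 -0.051 -1.506
v -2.901 -0.457 -1.736
v -2.323 -0.421 -1.956
f 2 1 5
f 2 5 3
f 3 5 6
f 3 6 4
f 5 1 7
f 5 7 6
f 6 7 8
f 6 8 4
f 7 1 9
f 7 9 8
f 8 9 10
f 8 10 4
f 9 1 11
f 9 11 10
f 10 11 12
f 10 12 4
f 11 1 13
f 11 13 12
f 12 13 14
f 12 14 4
f 13 1 15
f 13 15 14
f 14 15 16
f 14 16 4
f 15 1 17
f 15 17 16
f 16 17 18
f 16 18 4
f 17 1 19
f 17 19 18
f 18 19 20
f 18 20 4
f 19 1 21
f 19 21 20
f 20 21 22
f 20 22 4
f 21 1 23
f 21 23 22
f 22 23 24
f 22 24 4
f 23 1 25
f 23 25 24
f 24 25 26
f 24 26 4
f 25 1 27
f 25 27 26
f 26 27 28
f 26 28 4
f 27 1 29
f 27 29 28
f 28 29 30
f 28 30 4
f 29 1 2
f 29 2 30
f 30 2 3
f 30 3 4
f 32 34 31
f 35 32 31
f 31 34 33
f 33 35 31
f 32 38 34
f 36 32 35
f 36 38 32
f 34 38 33
f 37 35 33
f 33 38 37
f 37 36 35
f 38 36 37
f 40 39 42
f 40 42 41
f 42 39 43
f 42 43 41
f 43 39 44
f 43 44 41
f 44 39 45
f 44 45 41
f 45 39 46
f 45 46 41
f 46 39 47
f 46 47 41
f 47 39 48
f 47 48 41
f 48 39 40
f 48 40 41



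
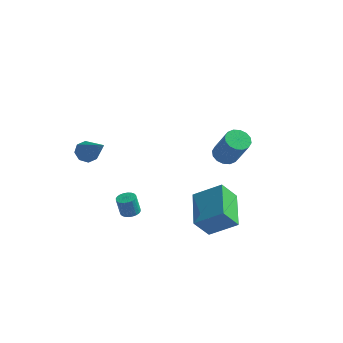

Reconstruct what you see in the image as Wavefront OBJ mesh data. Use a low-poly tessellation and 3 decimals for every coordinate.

v -1.182 -1.344 -1.64
v -0.734 -1.582 -1.589
v -0.91 -1.694 -0.55
v -1.358 -1.456 -0.6
v -0.681 -1.393 -1.56
v -0.857 -1.504 -0.521
v -0.704 -1.196 -1.543
v -0.88 -1.307 -0.503
v -0.8 -1.021 -1.54
v -0.976 -1.133 -0.501
v -0.954 -0.896 -1.553
v -1.13 -1.008 -0.514
v -1.143 -0.839 -1.579
v -1.319 -0.951 -0.539
v -1.338 -0.859 -1.614
v -1.514 -0.971 -0.575
v -1.509 -0.953 -1.653
v -1.685 -1.065 -0.614
v -1.63 -1.106 -1.69
v -1.806 -1.218 -0.651
v -1.683 -1.296 -1.719
v -1.859 -1.407 -0.68
v -1.66 -1.493 -1.737
v -1.836 -1.604 -0.697
v -1.564 -1.667 -1.739
v -1.74 -1.779 -0.7
v -1.41 -1.792 -1.726
v -1.586 -1.904 -0.687
v -1.221 -1.849 -1.701
v -1.397 -1.961 -0.661
v -1.026 -1.829 -1.665
v -1.202 -1.941 -0.626
v -0.855 -1.735 -1.626
v -1.031 -1.847 -0.587
v 2.666 -2.279 -0.657
v 4.03 -1.897 0.248
v 1.749 -0.458 -0.042
v 3.113 -0.076 0.862
v 3.187 -1.664 -1.702
v 4.551 -1.282 -0.798
v 2.27 0.157 -1.088
v 3.634 0.539 -0.183
v -3.128 -2.054 2.57
v -2.651 -1.955 2.14
v -1.732 -2.886 3.93
v -2.716 -1.567 2.445
v -3.023 -1.464 2.823
v -3.392 -1.707 3.052
v -3.606 -2.153 2.999
v -3.54 -2.541 2.695
v -3.233 -2.643 2.317
v -2.865 -2.401 2.087
v 1.93 2.89 0.91
v 2.522 2.831 0.56
v 3.441 2.311 2.199
v 2.85 2.37 2.55
v 2.514 3.17 0.672
v 3.434 2.65 2.311
v 2.35 3.434 0.848
v 3.27 2.914 2.487
v 2.074 3.552 1.04
v 2.993 3.032 2.679
v 1.759 3.493 1.198
v 2.678 2.973 2.837
v 1.49 3.273 1.279
v 2.409 2.753 2.918
v 1.339 2.949 1.261
v 2.258 2.429 2.9
v 1.346 2.61 1.149
v 2.266 2.09 2.788
v 1.51 2.346 0.973
v 2.43 1.826 2.612
v 1.787 2.228 0.781
v 2.706 1.708 2.42
v 2.102 2.287 0.623
v 3.021 1.767 2.262
v 2.371 2.507 0.542
v 3.29 1.987 2.181
f 2 1 5
f 2 5 3
f 3 5 6
f 3 6 4
f 5 1 7
f 5 7 6
f 6 7 8
f 6 8 4
f 7 1 9
f 7 9 8
f 8 9 10
f 8 10 4
f 9 1 11
f 9 11 10
f 10 11 12
f 10 12 4
f 11 1 13
f 11 13 12
f 12 13 14
f 12 14 4
f 13 1 15
f 13 15 14
f 14 15 16
f 14 16 4
f 15 1 17
f 15 17 16
f 16 17 18
f 16 18 4
f 17 1 19
f 17 19 18
f 18 19 20
f 18 20 4
f 19 1 21
f 19 21 20
f 20 21 22
f 20 22 4
f 21 1 23
f 21 23 22
f 22 23 24
f 22 24 4
f 23 1 25
f 23 25 24
f 24 25 26
f 24 26 4
f 25 1 27
f 25 27 26
f 26 27 28
f 26 28 4
f 27 1 29
f 27 29 28
f 28 29 30
f 28 30 4
f 29 1 31
f 29 31 30
f 30 31 32
f 30 32 4
f 31 1 33
f 31 33 32
f 32 33 34
f 32 34 4
f 33 1 2
f 33 2 34
f 34 2 3
f 34 3 4
f 36 38 35
f 39 36 35
f 35 38 37
f 37 39 35
f 36 42 38
f 40 36 39
f 40 42 36
f 38 42 37
f 41 39 37
f 37 42 41
f 41 40 39
f 42 40 41
f 44 43 46
f 44 46 45
f 46 43 47
f 46 47 45
f 47 43 48
f 47 48 45
f 48 43 49
f 48 49 45
f 49 43 50
f 49 50 45
f 50 43 51
f 50 51 45
f 51 43 52
f 51 52 45
f 52 43 44
f 52 44 45
f 54 53 57
f 54 57 55
f 55 57 58
f 55 58 56
f 57 53 59
f 57 59 58
f 58 59 60
f 58 60 56
f 59 53 61
f 59 61 60
f 60 61 62
f 60 62 56
f 61 53 63
f 61 63 62
f 62 63 64
f 62 64 56
f 63 53 65
f 63 65 64
f 64 65 66
f 64 66 56
f 65 53 67
f 65 67 66
f 66 67 68
f 66 68 56
f 67 53 69
f 67 69 68
f 68 69 70
f 68 70 56
f 69 53 71
f 69 71 70
f 70 71 72
f 70 72 56
f 71 53 73
f 71 73 72
f 72 73 74
f 72 74 56
f 73 53 75
f 73 75 74
f 74 75 76
f 74 76 56
f 75 53 77
f 75 77 76
f 76 77 78
f 76 78 56
f 77 53 54
f 77 54 78
f 78 54 55
f 78 55 56



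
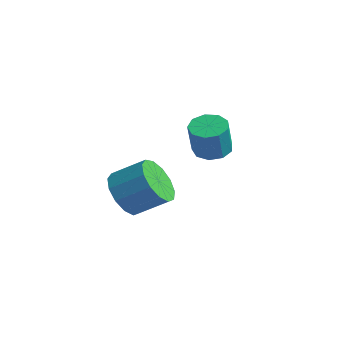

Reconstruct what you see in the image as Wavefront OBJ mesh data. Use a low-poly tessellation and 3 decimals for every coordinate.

v -1.992 1.806 -0.112
v -1.213 1.71 -0.312
v -0.889 1.239 1.171
v -1.668 1.334 1.372
v -1.3 2.226 -0.129
v -0.976 1.754 1.354
v -1.71 2.545 0.062
v -1.387 2.074 1.545
v -2.253 2.518 0.172
v -1.929 2.047 1.655
v -2.673 2.158 0.149
v -2.349 1.686 1.632
v -2.775 1.633 0.004
v -2.451 1.161 1.488
v -2.51 1.189 -0.195
v -2.186 0.717 1.289
v -2.003 1.033 -0.355
v -1.679 0.562 1.129
v -1.491 1.239 -0.401
v -1.167 0.768 1.082
v -1.261 -2.94 -0.85
v -0.617 -3.797 -0.653
v 0.324 -2.897 0.187
v -0.319 -2.04 -0.01
v -0.406 -3.537 -1.168
v 0.535 -2.638 -0.327
v -0.467 -3.088 -1.582
v 0.475 -2.188 -0.742
v -0.779 -2.591 -1.764
v 0.163 -1.691 -0.923
v -1.244 -2.205 -1.655
v -0.303 -1.305 -0.815
v -1.715 -2.053 -1.291
v -0.773 -1.153 -0.451
v -2.041 -2.182 -0.787
v -1.1 -1.282 0.053
v -2.12 -2.552 -0.303
v -1.178 -1.652 0.537
v -1.926 -3.045 0.007
v -0.984 -2.145 0.847
v -1.52 -3.504 0.045
v -0.579 -2.604 0.886
v -1.033 -3.785 -0.201
v -0.091 -2.885 0.64
f 2 1 5
f 2 5 3
f 3 5 6
f 3 6 4
f 5 1 7
f 5 7 6
f 6 7 8
f 6 8 4
f 7 1 9
f 7 9 8
f 8 9 10
f 8 10 4
f 9 1 11
f 9 11 10
f 10 11 12
f 10 12 4
f 11 1 13
f 11 13 12
f 12 13 14
f 12 14 4
f 13 1 15
f 13 15 14
f 14 15 16
f 14 16 4
f 15 1 17
f 15 17 16
f 16 17 18
f 16 18 4
f 17 1 19
f 17 19 18
f 18 19 20
f 18 20 4
f 19 1 2
f 19 2 20
f 20 2 3
f 20 3 4
f 22 21 25
f 22 25 23
f 23 25 26
f 23 26 24
f 25 21 27
f 25 27 26
f 26 27 28
f 26 28 24
f 27 21 29
f 27 29 28
f 28 29 30
f 28 30 24
f 29 21 31
f 29 31 30
f 30 31 32
f 30 32 24
f 31 21 33
f 31 33 32
f 32 33 34
f 32 34 24
f 33 21 35
f 33 35 34
f 34 35 36
f 34 36 24
f 35 21 37
f 35 37 36
f 36 37 38
f 36 38 24
f 37 21 39
f 37 39 38
f 38 39 40
f 38 40 24
f 39 21 41
f 39 41 40
f 40 41 42
f 40 42 24
f 41 21 43
f 41 43 42
f 42 43 44
f 42 44 24
f 43 21 22
f 43 22 44
f 44 22 23
f 44 23 24



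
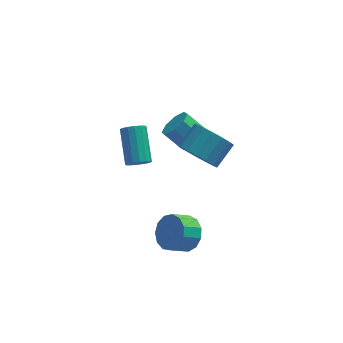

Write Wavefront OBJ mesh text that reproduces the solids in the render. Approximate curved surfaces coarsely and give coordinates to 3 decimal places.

v 0.979 -0.092 2.115
v 1.294 0.369 1.261
v 2.096 1.173 1.991
v 1.781 0.712 2.845
v 0.906 0.631 1.399
v 1.708 1.435 2.129
v 0.534 0.727 1.701
v 1.337 1.531 2.431
v 0.265 0.636 2.098
v 1.067 1.44 2.827
v 0.159 0.378 2.499
v 0.961 1.182 3.228
v 0.241 0.013 2.811
v 1.043 0.817 3.541
v 0.492 -0.377 2.965
v 1.294 0.427 3.694
v 0.854 -0.701 2.924
v 1.657 0.103 3.653
v 1.245 -0.886 2.697
v 2.048 -0.082 3.427
v 1.575 -0.889 2.337
v 2.378 -0.085 3.067
v 1.769 -0.709 1.927
v 2.571 0.095 2.656
v 1.781 -0.388 1.559
v 2.583 0.416 2.289
v 1.61 0.001 1.319
v 2.412 0.805 2.049
v 1.107 3.286 -0.163
v 1.708 3.417 0.364
v 0.894 3.824 1.191
v 0.293 3.694 0.663
v 1.594 3.911 0.008
v 0.779 4.319 0.834
v 1.194 4.039 -0.449
v 0.38 4.447 0.378
v 0.744 3.726 -0.738
v -0.07 4.134 0.089
v 0.506 3.156 -0.691
v -0.308 3.563 0.136
v 0.621 2.661 -0.334
v -0.194 3.069 0.492
v 1.02 2.533 0.122
v 0.206 2.941 0.949
v 1.47 2.846 0.411
v 0.656 3.254 1.238
v 0.468 -0.742 -3.074
v 1.079 -0.976 -2.413
v 0.262 -1.332 -1.785
v -0.348 -1.098 -2.446
v 0.938 -0.481 -2.315
v 0.121 -0.837 -1.687
v 0.648 -0.068 -2.458
v -0.169 -0.425 -1.83
v 0.301 0.13 -2.797
v -0.516 -0.227 -2.169
v 0.007 0.052 -3.223
v -0.81 -0.305 -2.596
v -0.141 -0.278 -3.603
v -0.957 -0.635 -2.975
v -0.095 -0.756 -3.814
v -0.911 -1.112 -3.186
v 0.13 -1.229 -3.79
v -0.686 -1.585 -3.163
v 0.462 -1.547 -3.539
v -0.354 -1.903 -2.912
v 0.796 -1.609 -3.14
v -0.02 -1.966 -2.513
v 1.026 -1.396 -2.72
v 0.21 -1.753 -2.093
v -1.579 0.427 1.288
v -1.254 0.157 1.699
v -1.376 1.663 2.784
v -1.701 1.933 2.372
v -1.052 0.301 1.521
v -1.174 1.807 2.606
v -0.991 0.48 1.281
v -1.113 1.986 2.365
v -1.088 0.644 1.042
v -1.21 2.15 2.127
v -1.317 0.75 0.869
v -1.439 2.256 1.954
v -1.615 0.769 0.808
v -1.737 2.275 1.893
v -1.904 0.697 0.876
v -2.026 2.203 1.961
v -2.106 0.553 1.054
v -2.228 2.059 2.139
v -2.167 0.374 1.295
v -2.289 1.88 2.379
v -2.07 0.21 1.533
v -2.192 1.716 2.618
v -1.841 0.104 1.706
v -1.963 1.61 2.791
v -1.543 0.085 1.767
v -1.665 1.591 2.852
f 2 1 5
f 2 5 3
f 3 5 6
f 3 6 4
f 5 1 7
f 5 7 6
f 6 7 8
f 6 8 4
f 7 1 9
f 7 9 8
f 8 9 10
f 8 10 4
f 9 1 11
f 9 11 10
f 10 11 12
f 10 12 4
f 11 1 13
f 11 13 12
f 12 13 14
f 12 14 4
f 13 1 15
f 13 15 14
f 14 15 16
f 14 16 4
f 15 1 17
f 15 17 16
f 16 17 18
f 16 18 4
f 17 1 19
f 17 19 18
f 18 19 20
f 18 20 4
f 19 1 21
f 19 21 20
f 20 21 22
f 20 22 4
f 21 1 23
f 21 23 22
f 22 23 24
f 22 24 4
f 23 1 25
f 23 25 24
f 24 25 26
f 24 26 4
f 25 1 27
f 25 27 26
f 26 27 28
f 26 28 4
f 27 1 2
f 27 2 28
f 28 2 3
f 28 3 4
f 30 29 33
f 30 33 31
f 31 33 34
f 31 34 32
f 33 29 35
f 33 35 34
f 34 35 36
f 34 36 32
f 35 29 37
f 35 37 36
f 36 37 38
f 36 38 32
f 37 29 39
f 37 39 38
f 38 39 40
f 38 40 32
f 39 29 41
f 39 41 40
f 40 41 42
f 40 42 32
f 41 29 43
f 41 43 42
f 42 43 44
f 42 44 32
f 43 29 45
f 43 45 44
f 44 45 46
f 44 46 32
f 45 29 30
f 45 30 46
f 46 30 31
f 46 31 32
f 48 47 51
f 48 51 49
f 49 51 52
f 49 52 50
f 51 47 53
f 51 53 52
f 52 53 54
f 52 54 50
f 53 47 55
f 53 55 54
f 54 55 56
f 54 56 50
f 55 47 57
f 55 57 56
f 56 57 58
f 56 58 50
f 57 47 59
f 57 59 58
f 58 59 60
f 58 60 50
f 59 47 61
f 59 61 60
f 60 61 62
f 60 62 50
f 61 47 63
f 61 63 62
f 62 63 64
f 62 64 50
f 63 47 65
f 63 65 64
f 64 65 66
f 64 66 50
f 65 47 67
f 65 67 66
f 66 67 68
f 66 68 50
f 67 47 69
f 67 69 68
f 68 69 70
f 68 70 50
f 69 47 48
f 69 48 70
f 70 48 49
f 70 49 50
f 72 71 75
f 72 75 73
f 73 75 76
f 73 76 74
f 75 71 77
f 75 77 76
f 76 77 78
f 76 78 74
f 77 71 79
f 77 79 78
f 78 79 80
f 78 80 74
f 79 71 81
f 79 81 80
f 80 81 82
f 80 82 74
f 81 71 83
f 81 83 82
f 82 83 84
f 82 84 74
f 83 71 85
f 83 85 84
f 84 85 86
f 84 86 74
f 85 71 87
f 85 87 86
f 86 87 88
f 86 88 74
f 87 71 89
f 87 89 88
f 88 89 90
f 88 90 74
f 89 71 91
f 89 91 90
f 90 91 92
f 90 92 74
f 91 71 93
f 91 93 92
f 92 93 94
f 92 94 74
f 93 71 95
f 93 95 94
f 94 95 96
f 94 96 74
f 95 71 72
f 95 72 96
f 96 72 73
f 96 73 74

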